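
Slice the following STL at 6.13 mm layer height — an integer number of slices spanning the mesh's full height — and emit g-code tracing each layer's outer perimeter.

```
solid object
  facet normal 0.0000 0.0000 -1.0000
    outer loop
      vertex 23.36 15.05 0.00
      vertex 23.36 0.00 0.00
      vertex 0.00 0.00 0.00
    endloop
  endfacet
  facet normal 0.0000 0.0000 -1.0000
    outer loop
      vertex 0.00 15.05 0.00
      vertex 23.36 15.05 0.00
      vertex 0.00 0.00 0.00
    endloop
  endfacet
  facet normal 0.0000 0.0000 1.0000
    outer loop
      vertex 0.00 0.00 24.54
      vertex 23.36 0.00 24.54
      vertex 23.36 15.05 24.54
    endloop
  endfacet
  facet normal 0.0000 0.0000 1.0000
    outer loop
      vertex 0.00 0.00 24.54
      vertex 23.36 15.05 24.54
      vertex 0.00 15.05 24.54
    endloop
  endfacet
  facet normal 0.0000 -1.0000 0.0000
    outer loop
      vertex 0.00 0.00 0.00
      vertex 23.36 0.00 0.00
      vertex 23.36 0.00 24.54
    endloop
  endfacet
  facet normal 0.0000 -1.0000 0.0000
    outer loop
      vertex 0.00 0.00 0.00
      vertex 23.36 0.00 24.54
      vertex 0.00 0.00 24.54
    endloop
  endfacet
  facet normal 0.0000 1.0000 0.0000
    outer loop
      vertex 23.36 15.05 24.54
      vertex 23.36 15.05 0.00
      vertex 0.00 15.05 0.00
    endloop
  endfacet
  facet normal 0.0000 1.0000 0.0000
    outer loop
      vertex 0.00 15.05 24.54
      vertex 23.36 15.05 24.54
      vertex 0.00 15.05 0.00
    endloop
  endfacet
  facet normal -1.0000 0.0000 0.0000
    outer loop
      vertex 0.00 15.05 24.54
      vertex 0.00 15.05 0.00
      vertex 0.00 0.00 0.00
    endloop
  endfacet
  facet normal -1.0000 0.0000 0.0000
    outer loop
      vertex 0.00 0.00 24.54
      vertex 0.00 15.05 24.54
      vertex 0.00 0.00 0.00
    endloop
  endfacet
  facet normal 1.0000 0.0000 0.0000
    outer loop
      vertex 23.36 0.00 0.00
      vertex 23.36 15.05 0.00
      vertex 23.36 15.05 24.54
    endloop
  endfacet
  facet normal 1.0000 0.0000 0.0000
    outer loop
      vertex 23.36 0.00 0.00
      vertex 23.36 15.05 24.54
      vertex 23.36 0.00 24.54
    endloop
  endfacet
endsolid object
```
; perimeter-only toolpath
G21 ; units = mm
G90 ; absolute positioning
G28 ; home
; layer 1
G0 Z6.13
G0 X0.00 Y0.00
G1 X23.36 Y0.00
G1 X23.36 Y15.05
G1 X0.00 Y15.05
G1 X0.00 Y0.00
; layer 2
G0 Z12.27
G0 X0.00 Y0.00
G1 X23.36 Y0.00
G1 X23.36 Y15.05
G1 X0.00 Y15.05
G1 X0.00 Y0.00
; layer 3
G0 Z18.41
G0 X0.00 Y0.00
G1 X23.36 Y0.00
G1 X23.36 Y15.05
G1 X0.00 Y15.05
G1 X0.00 Y0.00
; layer 4
G0 Z24.54
G0 X0.00 Y0.00
G1 X23.36 Y0.00
G1 X23.36 Y15.05
G1 X0.00 Y15.05
G1 X0.00 Y0.00
M2 ; end

The solid is a rectangular box, roughly 23.4 × 15.1 mm footprint and 24.5 mm tall. Slicing at Δz = 6.13 mm — 4 equal slices spanning the solid's height, so layer i sits at z = i·h/4 — gives 4 non-empty perimeters. Each is a 4-segment closed polygon; G0 lifts to the layer z and rapids to the start vertex, then G1 traces the edges.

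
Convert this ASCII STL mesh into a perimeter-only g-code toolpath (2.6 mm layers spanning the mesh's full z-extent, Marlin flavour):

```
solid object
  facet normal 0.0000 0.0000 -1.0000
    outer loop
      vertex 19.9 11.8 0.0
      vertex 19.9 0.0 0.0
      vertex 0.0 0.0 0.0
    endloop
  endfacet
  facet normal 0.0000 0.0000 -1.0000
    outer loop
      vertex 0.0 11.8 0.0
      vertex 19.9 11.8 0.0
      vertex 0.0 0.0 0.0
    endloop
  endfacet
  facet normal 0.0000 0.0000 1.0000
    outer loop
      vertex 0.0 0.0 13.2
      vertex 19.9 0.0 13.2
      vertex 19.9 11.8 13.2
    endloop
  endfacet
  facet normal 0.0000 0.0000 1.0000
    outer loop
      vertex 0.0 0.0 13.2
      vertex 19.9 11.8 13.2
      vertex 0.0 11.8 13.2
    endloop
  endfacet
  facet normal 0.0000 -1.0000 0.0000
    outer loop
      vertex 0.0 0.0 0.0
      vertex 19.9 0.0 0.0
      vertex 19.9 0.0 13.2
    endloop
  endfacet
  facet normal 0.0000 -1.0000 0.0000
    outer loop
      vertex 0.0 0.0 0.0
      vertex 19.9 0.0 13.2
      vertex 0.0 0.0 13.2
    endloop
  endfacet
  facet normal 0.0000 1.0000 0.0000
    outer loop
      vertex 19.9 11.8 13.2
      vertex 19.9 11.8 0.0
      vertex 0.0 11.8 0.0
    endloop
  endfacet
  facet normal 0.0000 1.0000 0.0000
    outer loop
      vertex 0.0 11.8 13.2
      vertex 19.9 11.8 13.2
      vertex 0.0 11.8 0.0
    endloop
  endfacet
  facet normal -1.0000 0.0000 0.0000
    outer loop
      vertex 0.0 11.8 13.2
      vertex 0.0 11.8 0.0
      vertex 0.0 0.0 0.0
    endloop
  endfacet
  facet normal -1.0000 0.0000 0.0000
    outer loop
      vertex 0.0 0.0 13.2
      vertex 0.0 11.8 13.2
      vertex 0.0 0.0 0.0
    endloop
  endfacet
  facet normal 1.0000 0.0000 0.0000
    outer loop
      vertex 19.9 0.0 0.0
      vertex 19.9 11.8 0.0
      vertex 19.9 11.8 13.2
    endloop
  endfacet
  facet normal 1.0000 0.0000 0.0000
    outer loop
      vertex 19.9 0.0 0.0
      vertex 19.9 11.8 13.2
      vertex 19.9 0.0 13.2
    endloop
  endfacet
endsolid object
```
; perimeter-only toolpath
G21 ; units = mm
G90 ; absolute positioning
G28 ; home
; layer 1
G0 Z2.6
G0 X0.0 Y0.0
G1 X19.9 Y0.0
G1 X19.9 Y11.8
G1 X0.0 Y11.8
G1 X0.0 Y0.0
; layer 2
G0 Z5.3
G0 X0.0 Y0.0
G1 X19.9 Y0.0
G1 X19.9 Y11.8
G1 X0.0 Y11.8
G1 X0.0 Y0.0
; layer 3
G0 Z7.9
G0 X0.0 Y0.0
G1 X19.9 Y0.0
G1 X19.9 Y11.8
G1 X0.0 Y11.8
G1 X0.0 Y0.0
; layer 4
G0 Z10.6
G0 X0.0 Y0.0
G1 X19.9 Y0.0
G1 X19.9 Y11.8
G1 X0.0 Y11.8
G1 X0.0 Y0.0
; layer 5
G0 Z13.2
G0 X0.0 Y0.0
G1 X19.9 Y0.0
G1 X19.9 Y11.8
G1 X0.0 Y11.8
G1 X0.0 Y0.0
M2 ; end

The solid is a rectangular box, roughly 19.9 × 11.8 mm footprint and 13.2 mm tall. Slicing at Δz = 2.6 mm — 5 equal slices spanning the solid's height, so layer i sits at z = i·h/5 — gives 5 non-empty perimeters. Each is a 4-segment closed polygon; G0 lifts to the layer z and rapids to the start vertex, then G1 traces the edges.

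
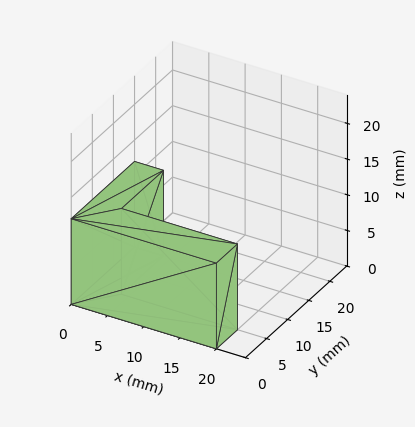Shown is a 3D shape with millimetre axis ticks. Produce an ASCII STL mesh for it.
Reading the render: the shape is an L-shaped prism: outer 20 × 15 mm, arm thicknesses ≈ 5 mm (horizontal) and 4 mm (vertical), extruded 12 mm in z (dimensions read to the nearest mm from the axis ticks). For the STL, each face is triangulated and given an outward normal.

solid part
  facet normal 0.0000 0.0000 -1.0000
    outer loop
      vertex 20.00 5.00 0.00
      vertex 20.00 0.00 0.00
      vertex 0.00 0.00 0.00
    endloop
  endfacet
  facet normal 0.0000 0.0000 -1.0000
    outer loop
      vertex 4.00 5.00 0.00
      vertex 20.00 5.00 0.00
      vertex 0.00 0.00 0.00
    endloop
  endfacet
  facet normal 0.0000 0.0000 -1.0000
    outer loop
      vertex 4.00 15.00 0.00
      vertex 4.00 5.00 0.00
      vertex 0.00 0.00 0.00
    endloop
  endfacet
  facet normal 0.0000 0.0000 -1.0000
    outer loop
      vertex 0.00 15.00 0.00
      vertex 4.00 15.00 0.00
      vertex 0.00 0.00 0.00
    endloop
  endfacet
  facet normal 0.0000 0.0000 1.0000
    outer loop
      vertex 0.00 0.00 12.00
      vertex 20.00 0.00 12.00
      vertex 20.00 5.00 12.00
    endloop
  endfacet
  facet normal 0.0000 0.0000 1.0000
    outer loop
      vertex 0.00 0.00 12.00
      vertex 20.00 5.00 12.00
      vertex 4.00 5.00 12.00
    endloop
  endfacet
  facet normal 0.0000 0.0000 1.0000
    outer loop
      vertex 0.00 0.00 12.00
      vertex 4.00 5.00 12.00
      vertex 4.00 15.00 12.00
    endloop
  endfacet
  facet normal 0.0000 0.0000 1.0000
    outer loop
      vertex 0.00 0.00 12.00
      vertex 4.00 15.00 12.00
      vertex 0.00 15.00 12.00
    endloop
  endfacet
  facet normal 0.0000 -1.0000 0.0000
    outer loop
      vertex 0.00 0.00 0.00
      vertex 20.00 0.00 0.00
      vertex 20.00 0.00 12.00
    endloop
  endfacet
  facet normal 0.0000 -1.0000 0.0000
    outer loop
      vertex 0.00 0.00 0.00
      vertex 20.00 0.00 12.00
      vertex 0.00 0.00 12.00
    endloop
  endfacet
  facet normal 1.0000 0.0000 0.0000
    outer loop
      vertex 20.00 0.00 0.00
      vertex 20.00 5.00 0.00
      vertex 20.00 5.00 12.00
    endloop
  endfacet
  facet normal 1.0000 0.0000 0.0000
    outer loop
      vertex 20.00 0.00 0.00
      vertex 20.00 5.00 12.00
      vertex 20.00 0.00 12.00
    endloop
  endfacet
  facet normal 0.0000 1.0000 0.0000
    outer loop
      vertex 20.00 5.00 0.00
      vertex 4.00 5.00 0.00
      vertex 4.00 5.00 12.00
    endloop
  endfacet
  facet normal 0.0000 1.0000 0.0000
    outer loop
      vertex 20.00 5.00 0.00
      vertex 4.00 5.00 12.00
      vertex 20.00 5.00 12.00
    endloop
  endfacet
  facet normal 1.0000 0.0000 0.0000
    outer loop
      vertex 4.00 5.00 0.00
      vertex 4.00 15.00 0.00
      vertex 4.00 15.00 12.00
    endloop
  endfacet
  facet normal 1.0000 0.0000 0.0000
    outer loop
      vertex 4.00 5.00 0.00
      vertex 4.00 15.00 12.00
      vertex 4.00 5.00 12.00
    endloop
  endfacet
  facet normal 0.0000 1.0000 0.0000
    outer loop
      vertex 4.00 15.00 0.00
      vertex 0.00 15.00 0.00
      vertex 0.00 15.00 12.00
    endloop
  endfacet
  facet normal 0.0000 1.0000 0.0000
    outer loop
      vertex 4.00 15.00 0.00
      vertex 0.00 15.00 12.00
      vertex 4.00 15.00 12.00
    endloop
  endfacet
  facet normal -1.0000 0.0000 0.0000
    outer loop
      vertex 0.00 15.00 0.00
      vertex 0.00 0.00 0.00
      vertex 0.00 0.00 12.00
    endloop
  endfacet
  facet normal -1.0000 0.0000 0.0000
    outer loop
      vertex 0.00 15.00 0.00
      vertex 0.00 0.00 12.00
      vertex 0.00 15.00 12.00
    endloop
  endfacet
endsolid part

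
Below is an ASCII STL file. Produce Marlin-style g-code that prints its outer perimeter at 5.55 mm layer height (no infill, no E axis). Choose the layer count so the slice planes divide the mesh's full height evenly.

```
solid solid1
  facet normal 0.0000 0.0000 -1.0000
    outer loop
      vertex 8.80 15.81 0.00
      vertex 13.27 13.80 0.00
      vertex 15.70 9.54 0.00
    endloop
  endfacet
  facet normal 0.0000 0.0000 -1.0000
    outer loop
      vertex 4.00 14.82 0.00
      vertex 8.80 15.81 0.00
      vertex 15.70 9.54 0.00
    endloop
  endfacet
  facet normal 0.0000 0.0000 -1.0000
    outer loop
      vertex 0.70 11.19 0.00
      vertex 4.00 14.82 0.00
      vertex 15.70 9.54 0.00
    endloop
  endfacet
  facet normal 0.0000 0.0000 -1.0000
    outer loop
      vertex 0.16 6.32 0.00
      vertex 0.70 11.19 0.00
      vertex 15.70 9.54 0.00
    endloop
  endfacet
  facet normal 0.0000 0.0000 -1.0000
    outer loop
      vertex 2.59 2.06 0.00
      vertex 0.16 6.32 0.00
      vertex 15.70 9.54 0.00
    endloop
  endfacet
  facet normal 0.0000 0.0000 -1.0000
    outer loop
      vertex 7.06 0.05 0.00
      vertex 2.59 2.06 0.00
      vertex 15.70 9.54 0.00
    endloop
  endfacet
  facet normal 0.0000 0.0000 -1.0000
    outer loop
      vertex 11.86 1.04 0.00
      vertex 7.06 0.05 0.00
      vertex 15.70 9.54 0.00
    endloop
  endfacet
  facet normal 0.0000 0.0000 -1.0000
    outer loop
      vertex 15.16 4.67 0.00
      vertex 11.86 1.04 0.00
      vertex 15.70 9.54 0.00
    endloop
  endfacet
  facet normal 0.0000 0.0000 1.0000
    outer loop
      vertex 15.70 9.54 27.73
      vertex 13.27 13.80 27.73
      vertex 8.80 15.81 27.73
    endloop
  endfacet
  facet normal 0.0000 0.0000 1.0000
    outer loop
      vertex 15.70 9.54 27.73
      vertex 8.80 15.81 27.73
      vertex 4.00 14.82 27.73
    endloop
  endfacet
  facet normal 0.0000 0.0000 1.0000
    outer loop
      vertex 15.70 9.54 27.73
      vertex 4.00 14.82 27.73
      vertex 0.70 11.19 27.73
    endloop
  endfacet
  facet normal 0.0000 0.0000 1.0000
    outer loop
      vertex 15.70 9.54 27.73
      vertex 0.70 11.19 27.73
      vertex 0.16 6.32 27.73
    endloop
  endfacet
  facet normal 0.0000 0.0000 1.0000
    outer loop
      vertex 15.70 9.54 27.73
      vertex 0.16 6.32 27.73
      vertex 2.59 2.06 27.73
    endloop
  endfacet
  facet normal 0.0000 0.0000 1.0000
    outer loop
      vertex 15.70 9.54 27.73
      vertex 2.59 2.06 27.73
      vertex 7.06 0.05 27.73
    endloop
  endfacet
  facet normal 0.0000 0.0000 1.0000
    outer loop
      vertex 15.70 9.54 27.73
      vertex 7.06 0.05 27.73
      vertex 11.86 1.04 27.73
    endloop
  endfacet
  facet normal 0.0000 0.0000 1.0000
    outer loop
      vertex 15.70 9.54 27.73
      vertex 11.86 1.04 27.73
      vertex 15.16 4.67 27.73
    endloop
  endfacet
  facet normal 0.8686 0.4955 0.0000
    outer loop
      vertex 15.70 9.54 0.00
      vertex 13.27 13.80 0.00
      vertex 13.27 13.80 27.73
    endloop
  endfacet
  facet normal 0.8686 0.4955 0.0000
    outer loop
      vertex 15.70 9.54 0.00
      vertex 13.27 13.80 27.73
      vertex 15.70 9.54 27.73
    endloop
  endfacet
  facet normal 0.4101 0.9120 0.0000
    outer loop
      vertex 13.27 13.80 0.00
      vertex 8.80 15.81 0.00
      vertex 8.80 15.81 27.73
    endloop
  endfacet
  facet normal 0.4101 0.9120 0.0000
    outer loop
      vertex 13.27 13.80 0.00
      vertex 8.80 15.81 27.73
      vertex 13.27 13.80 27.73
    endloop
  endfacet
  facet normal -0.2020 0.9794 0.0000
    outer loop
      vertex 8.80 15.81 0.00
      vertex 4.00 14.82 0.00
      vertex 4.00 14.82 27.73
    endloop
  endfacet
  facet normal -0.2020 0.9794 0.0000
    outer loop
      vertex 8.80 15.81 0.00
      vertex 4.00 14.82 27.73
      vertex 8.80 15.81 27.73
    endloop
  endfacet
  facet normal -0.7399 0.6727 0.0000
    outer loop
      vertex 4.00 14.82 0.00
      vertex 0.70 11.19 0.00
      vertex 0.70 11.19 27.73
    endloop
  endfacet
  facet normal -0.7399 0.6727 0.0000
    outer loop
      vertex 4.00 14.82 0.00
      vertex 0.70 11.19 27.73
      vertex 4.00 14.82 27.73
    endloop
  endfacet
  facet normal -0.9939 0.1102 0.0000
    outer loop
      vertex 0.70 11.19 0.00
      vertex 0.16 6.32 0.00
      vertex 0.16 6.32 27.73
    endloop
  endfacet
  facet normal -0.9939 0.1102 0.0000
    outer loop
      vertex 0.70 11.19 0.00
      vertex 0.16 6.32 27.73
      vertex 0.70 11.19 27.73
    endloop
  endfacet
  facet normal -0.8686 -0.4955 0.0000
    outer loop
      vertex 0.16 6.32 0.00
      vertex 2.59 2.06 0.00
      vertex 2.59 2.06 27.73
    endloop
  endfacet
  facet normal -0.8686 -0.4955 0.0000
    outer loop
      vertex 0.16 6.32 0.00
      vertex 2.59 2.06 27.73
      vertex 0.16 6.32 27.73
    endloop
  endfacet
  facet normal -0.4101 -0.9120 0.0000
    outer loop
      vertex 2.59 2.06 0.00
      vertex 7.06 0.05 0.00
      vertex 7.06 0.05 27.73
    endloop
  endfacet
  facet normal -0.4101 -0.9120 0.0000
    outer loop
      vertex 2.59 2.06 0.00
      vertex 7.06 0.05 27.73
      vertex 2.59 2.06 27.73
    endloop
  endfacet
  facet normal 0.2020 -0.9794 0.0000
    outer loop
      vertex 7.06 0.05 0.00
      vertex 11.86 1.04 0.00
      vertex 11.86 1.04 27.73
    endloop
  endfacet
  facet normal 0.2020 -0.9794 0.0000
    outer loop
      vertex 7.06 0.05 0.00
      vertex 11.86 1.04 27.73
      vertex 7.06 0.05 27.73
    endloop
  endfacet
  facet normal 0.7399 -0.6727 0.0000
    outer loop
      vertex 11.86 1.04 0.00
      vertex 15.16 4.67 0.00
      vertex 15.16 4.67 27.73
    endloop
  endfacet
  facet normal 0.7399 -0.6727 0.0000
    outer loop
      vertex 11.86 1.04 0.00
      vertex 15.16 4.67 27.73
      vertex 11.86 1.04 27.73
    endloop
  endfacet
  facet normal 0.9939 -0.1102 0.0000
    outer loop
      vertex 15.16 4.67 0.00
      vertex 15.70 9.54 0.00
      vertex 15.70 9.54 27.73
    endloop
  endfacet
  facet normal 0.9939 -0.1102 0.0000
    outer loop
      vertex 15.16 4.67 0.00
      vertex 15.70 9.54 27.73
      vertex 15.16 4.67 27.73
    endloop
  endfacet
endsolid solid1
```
; perimeter-only toolpath
G21 ; units = mm
G90 ; absolute positioning
G28 ; home
; layer 1
G0 Z5.55
G0 X15.70 Y9.54
G1 X13.27 Y13.80
G1 X8.80 Y15.81
G1 X4.00 Y14.82
G1 X0.70 Y11.19
G1 X0.16 Y6.32
G1 X2.59 Y2.06
G1 X7.06 Y0.05
G1 X11.86 Y1.04
G1 X15.16 Y4.67
G1 X15.70 Y9.54
; layer 2
G0 Z11.09
G0 X15.70 Y9.54
G1 X13.27 Y13.80
G1 X8.80 Y15.81
G1 X4.00 Y14.82
G1 X0.70 Y11.19
G1 X0.16 Y6.32
G1 X2.59 Y2.06
G1 X7.06 Y0.05
G1 X11.86 Y1.04
G1 X15.16 Y4.67
G1 X15.70 Y9.54
; layer 3
G0 Z16.64
G0 X15.70 Y9.54
G1 X13.27 Y13.80
G1 X8.80 Y15.81
G1 X4.00 Y14.82
G1 X0.70 Y11.19
G1 X0.16 Y6.32
G1 X2.59 Y2.06
G1 X7.06 Y0.05
G1 X11.86 Y1.04
G1 X15.16 Y4.67
G1 X15.70 Y9.54
; layer 4
G0 Z22.18
G0 X15.70 Y9.54
G1 X13.27 Y13.80
G1 X8.80 Y15.81
G1 X4.00 Y14.82
G1 X0.70 Y11.19
G1 X0.16 Y6.32
G1 X2.59 Y2.06
G1 X7.06 Y0.05
G1 X11.86 Y1.04
G1 X15.16 Y4.67
G1 X15.70 Y9.54
; layer 5
G0 Z27.73
G0 X15.70 Y9.54
G1 X13.27 Y13.80
G1 X8.80 Y15.81
G1 X4.00 Y14.82
G1 X0.70 Y11.19
G1 X0.16 Y6.32
G1 X2.59 Y2.06
G1 X7.06 Y0.05
G1 X11.86 Y1.04
G1 X15.16 Y4.67
G1 X15.70 Y9.54
M2 ; end

The solid is a regular 10-sided prism (a cylinder approximated with 10 flat sides), circumscribed radius ≈ 7.93 mm, height ≈ 27.7 mm. Slicing at Δz = 5.55 mm — 5 equal slices spanning the solid's height, so layer i sits at z = i·h/5 — gives 5 non-empty perimeters. Each is a 10-segment closed polygon; G0 lifts to the layer z and rapids to the start vertex, then G1 traces the edges.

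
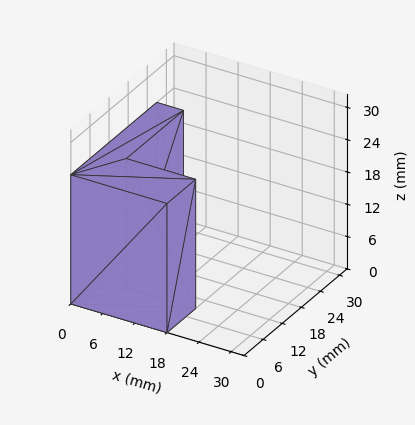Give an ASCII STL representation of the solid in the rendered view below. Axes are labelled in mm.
Reading the render: the shape is an L-shaped prism: outer 18 × 27 mm, arm thicknesses ≈ 9 mm (horizontal) and 5 mm (vertical), extruded 24 mm in z (dimensions read to the nearest mm from the axis ticks). For the STL, each face is triangulated and given an outward normal.

solid part
  facet normal 0.0000 0.0000 -1.0000
    outer loop
      vertex 18.00 9.00 0.00
      vertex 18.00 0.00 0.00
      vertex 0.00 0.00 0.00
    endloop
  endfacet
  facet normal 0.0000 0.0000 -1.0000
    outer loop
      vertex 5.00 9.00 0.00
      vertex 18.00 9.00 0.00
      vertex 0.00 0.00 0.00
    endloop
  endfacet
  facet normal 0.0000 0.0000 -1.0000
    outer loop
      vertex 5.00 27.00 0.00
      vertex 5.00 9.00 0.00
      vertex 0.00 0.00 0.00
    endloop
  endfacet
  facet normal 0.0000 0.0000 -1.0000
    outer loop
      vertex 0.00 27.00 0.00
      vertex 5.00 27.00 0.00
      vertex 0.00 0.00 0.00
    endloop
  endfacet
  facet normal 0.0000 0.0000 1.0000
    outer loop
      vertex 0.00 0.00 24.00
      vertex 18.00 0.00 24.00
      vertex 18.00 9.00 24.00
    endloop
  endfacet
  facet normal 0.0000 0.0000 1.0000
    outer loop
      vertex 0.00 0.00 24.00
      vertex 18.00 9.00 24.00
      vertex 5.00 9.00 24.00
    endloop
  endfacet
  facet normal 0.0000 0.0000 1.0000
    outer loop
      vertex 0.00 0.00 24.00
      vertex 5.00 9.00 24.00
      vertex 5.00 27.00 24.00
    endloop
  endfacet
  facet normal 0.0000 0.0000 1.0000
    outer loop
      vertex 0.00 0.00 24.00
      vertex 5.00 27.00 24.00
      vertex 0.00 27.00 24.00
    endloop
  endfacet
  facet normal 0.0000 -1.0000 0.0000
    outer loop
      vertex 0.00 0.00 0.00
      vertex 18.00 0.00 0.00
      vertex 18.00 0.00 24.00
    endloop
  endfacet
  facet normal 0.0000 -1.0000 0.0000
    outer loop
      vertex 0.00 0.00 0.00
      vertex 18.00 0.00 24.00
      vertex 0.00 0.00 24.00
    endloop
  endfacet
  facet normal 1.0000 0.0000 0.0000
    outer loop
      vertex 18.00 0.00 0.00
      vertex 18.00 9.00 0.00
      vertex 18.00 9.00 24.00
    endloop
  endfacet
  facet normal 1.0000 0.0000 0.0000
    outer loop
      vertex 18.00 0.00 0.00
      vertex 18.00 9.00 24.00
      vertex 18.00 0.00 24.00
    endloop
  endfacet
  facet normal 0.0000 1.0000 0.0000
    outer loop
      vertex 18.00 9.00 0.00
      vertex 5.00 9.00 0.00
      vertex 5.00 9.00 24.00
    endloop
  endfacet
  facet normal 0.0000 1.0000 0.0000
    outer loop
      vertex 18.00 9.00 0.00
      vertex 5.00 9.00 24.00
      vertex 18.00 9.00 24.00
    endloop
  endfacet
  facet normal 1.0000 0.0000 0.0000
    outer loop
      vertex 5.00 9.00 0.00
      vertex 5.00 27.00 0.00
      vertex 5.00 27.00 24.00
    endloop
  endfacet
  facet normal 1.0000 0.0000 0.0000
    outer loop
      vertex 5.00 9.00 0.00
      vertex 5.00 27.00 24.00
      vertex 5.00 9.00 24.00
    endloop
  endfacet
  facet normal 0.0000 1.0000 0.0000
    outer loop
      vertex 5.00 27.00 0.00
      vertex 0.00 27.00 0.00
      vertex 0.00 27.00 24.00
    endloop
  endfacet
  facet normal 0.0000 1.0000 0.0000
    outer loop
      vertex 5.00 27.00 0.00
      vertex 0.00 27.00 24.00
      vertex 5.00 27.00 24.00
    endloop
  endfacet
  facet normal -1.0000 0.0000 0.0000
    outer loop
      vertex 0.00 27.00 0.00
      vertex 0.00 0.00 0.00
      vertex 0.00 0.00 24.00
    endloop
  endfacet
  facet normal -1.0000 0.0000 0.0000
    outer loop
      vertex 0.00 27.00 0.00
      vertex 0.00 0.00 24.00
      vertex 0.00 27.00 24.00
    endloop
  endfacet
endsolid part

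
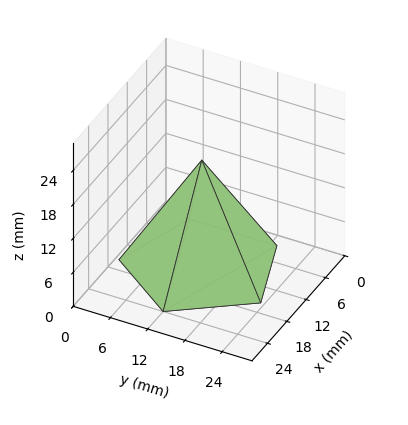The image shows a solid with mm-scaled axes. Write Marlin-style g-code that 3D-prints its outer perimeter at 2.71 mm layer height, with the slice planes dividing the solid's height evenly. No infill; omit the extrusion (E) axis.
Reading the render: the shape is a regular 5-sided pyramid, base circumscribed radius ≈ 12 mm, apex at z ≈ 19 mm (dimensions read to the nearest mm from the axis ticks). For the g-code, the solid's height is divided into equal slices at the stated Δz and each level perimeter traced with G1 moves after a G0 lift.

; perimeter-only toolpath
G21 ; units = mm
G90 ; absolute positioning
G28 ; home
; layer 1
G0 Z2.71
G0 X22.29 Y12.00
G1 X15.18 Y21.78
G1 X3.68 Y18.04
G1 X3.68 Y5.96
G1 X15.18 Y2.22
G1 X22.29 Y12.00
; layer 2
G0 Z5.43
G0 X20.57 Y12.00
G1 X14.65 Y20.15
G1 X5.06 Y17.04
G1 X5.06 Y6.96
G1 X14.65 Y3.85
G1 X20.57 Y12.00
; layer 3
G0 Z8.14
G0 X18.86 Y12.00
G1 X14.12 Y18.52
G1 X6.45 Y16.03
G1 X6.45 Y7.97
G1 X14.12 Y5.48
G1 X18.86 Y12.00
; layer 4
G0 Z10.86
G0 X17.14 Y12.00
G1 X13.59 Y16.89
G1 X7.84 Y15.02
G1 X7.84 Y8.98
G1 X13.59 Y7.11
G1 X17.14 Y12.00
; layer 5
G0 Z13.57
G0 X15.43 Y12.00
G1 X13.06 Y15.26
G1 X9.23 Y14.01
G1 X9.23 Y9.99
G1 X13.06 Y8.74
G1 X15.43 Y12.00
; layer 6
G0 Z16.29
G0 X13.71 Y12.00
G1 X12.53 Y13.63
G1 X10.61 Y13.01
G1 X10.61 Y10.99
G1 X12.53 Y10.37
G1 X13.71 Y12.00
M2 ; end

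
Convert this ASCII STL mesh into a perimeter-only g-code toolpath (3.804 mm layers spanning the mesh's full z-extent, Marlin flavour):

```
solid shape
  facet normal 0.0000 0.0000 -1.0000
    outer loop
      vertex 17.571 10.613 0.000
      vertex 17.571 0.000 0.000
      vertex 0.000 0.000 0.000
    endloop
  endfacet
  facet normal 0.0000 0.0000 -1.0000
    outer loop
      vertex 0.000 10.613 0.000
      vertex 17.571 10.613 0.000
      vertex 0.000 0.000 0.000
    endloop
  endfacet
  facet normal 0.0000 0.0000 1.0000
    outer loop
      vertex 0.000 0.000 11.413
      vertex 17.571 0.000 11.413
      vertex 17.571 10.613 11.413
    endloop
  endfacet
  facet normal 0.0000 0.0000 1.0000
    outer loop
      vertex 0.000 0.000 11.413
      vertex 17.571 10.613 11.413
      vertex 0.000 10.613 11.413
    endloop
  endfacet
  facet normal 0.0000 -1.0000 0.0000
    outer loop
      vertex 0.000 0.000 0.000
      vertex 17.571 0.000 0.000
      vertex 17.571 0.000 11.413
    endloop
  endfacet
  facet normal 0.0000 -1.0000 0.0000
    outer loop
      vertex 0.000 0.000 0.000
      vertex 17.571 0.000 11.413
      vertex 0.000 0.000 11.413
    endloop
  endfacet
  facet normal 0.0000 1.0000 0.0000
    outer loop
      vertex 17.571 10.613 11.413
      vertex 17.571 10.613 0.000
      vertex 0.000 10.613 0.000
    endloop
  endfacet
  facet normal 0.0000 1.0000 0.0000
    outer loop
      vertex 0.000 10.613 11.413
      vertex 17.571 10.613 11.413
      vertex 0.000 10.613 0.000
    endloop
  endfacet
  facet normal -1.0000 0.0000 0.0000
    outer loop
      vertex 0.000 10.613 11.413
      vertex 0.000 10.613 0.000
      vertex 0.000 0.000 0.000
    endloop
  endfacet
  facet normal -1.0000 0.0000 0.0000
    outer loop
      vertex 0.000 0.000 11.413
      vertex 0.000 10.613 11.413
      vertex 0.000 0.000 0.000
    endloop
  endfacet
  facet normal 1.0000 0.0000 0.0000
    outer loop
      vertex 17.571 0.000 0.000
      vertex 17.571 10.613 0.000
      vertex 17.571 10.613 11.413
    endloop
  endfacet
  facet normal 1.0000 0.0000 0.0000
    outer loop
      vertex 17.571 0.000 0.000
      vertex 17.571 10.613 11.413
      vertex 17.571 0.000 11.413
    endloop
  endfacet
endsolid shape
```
; perimeter-only toolpath
G21 ; units = mm
G90 ; absolute positioning
G28 ; home
; layer 1
G0 Z3.804
G0 X0.000 Y0.000
G1 X17.571 Y0.000
G1 X17.571 Y10.613
G1 X0.000 Y10.613
G1 X0.000 Y0.000
; layer 2
G0 Z7.609
G0 X0.000 Y0.000
G1 X17.571 Y0.000
G1 X17.571 Y10.613
G1 X0.000 Y10.613
G1 X0.000 Y0.000
; layer 3
G0 Z11.413
G0 X0.000 Y0.000
G1 X17.571 Y0.000
G1 X17.571 Y10.613
G1 X0.000 Y10.613
G1 X0.000 Y0.000
M2 ; end

The solid is a rectangular box, roughly 17.6 × 10.6 mm footprint and 11.4 mm tall. Slicing at Δz = 3.804 mm — 3 equal slices spanning the solid's height, so layer i sits at z = i·h/3 — gives 3 non-empty perimeters. Each is a 4-segment closed polygon; G0 lifts to the layer z and rapids to the start vertex, then G1 traces the edges.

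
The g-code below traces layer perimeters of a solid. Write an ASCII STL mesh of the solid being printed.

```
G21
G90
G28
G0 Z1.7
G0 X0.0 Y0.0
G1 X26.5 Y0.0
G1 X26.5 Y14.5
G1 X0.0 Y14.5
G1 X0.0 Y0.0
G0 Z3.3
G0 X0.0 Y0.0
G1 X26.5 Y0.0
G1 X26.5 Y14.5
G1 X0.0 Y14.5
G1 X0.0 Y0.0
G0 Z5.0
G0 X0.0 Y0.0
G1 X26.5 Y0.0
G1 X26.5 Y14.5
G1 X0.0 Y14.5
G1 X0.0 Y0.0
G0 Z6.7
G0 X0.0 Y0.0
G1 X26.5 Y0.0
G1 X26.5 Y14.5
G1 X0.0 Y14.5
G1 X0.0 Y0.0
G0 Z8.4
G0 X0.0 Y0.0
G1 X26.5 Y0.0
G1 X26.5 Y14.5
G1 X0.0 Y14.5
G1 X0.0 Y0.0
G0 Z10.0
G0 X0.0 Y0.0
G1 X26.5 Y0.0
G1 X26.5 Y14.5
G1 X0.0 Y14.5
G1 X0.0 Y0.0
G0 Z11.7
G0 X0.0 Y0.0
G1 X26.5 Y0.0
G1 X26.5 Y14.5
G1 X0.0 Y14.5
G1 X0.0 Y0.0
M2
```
solid part
  facet normal 0.0000 0.0000 -1.0000
    outer loop
      vertex 26.5 14.5 0.0
      vertex 26.5 0.0 0.0
      vertex 0.0 0.0 0.0
    endloop
  endfacet
  facet normal 0.0000 0.0000 -1.0000
    outer loop
      vertex 0.0 14.5 0.0
      vertex 26.5 14.5 0.0
      vertex 0.0 0.0 0.0
    endloop
  endfacet
  facet normal 0.0000 0.0000 1.0000
    outer loop
      vertex 0.0 0.0 11.7
      vertex 26.5 0.0 11.7
      vertex 26.5 14.5 11.7
    endloop
  endfacet
  facet normal 0.0000 0.0000 1.0000
    outer loop
      vertex 0.0 0.0 11.7
      vertex 26.5 14.5 11.7
      vertex 0.0 14.5 11.7
    endloop
  endfacet
  facet normal 0.0000 -1.0000 0.0000
    outer loop
      vertex 0.0 0.0 0.0
      vertex 26.5 0.0 0.0
      vertex 26.5 0.0 11.7
    endloop
  endfacet
  facet normal 0.0000 -1.0000 0.0000
    outer loop
      vertex 0.0 0.0 0.0
      vertex 26.5 0.0 11.7
      vertex 0.0 0.0 11.7
    endloop
  endfacet
  facet normal 0.0000 1.0000 0.0000
    outer loop
      vertex 26.5 14.5 11.7
      vertex 26.5 14.5 0.0
      vertex 0.0 14.5 0.0
    endloop
  endfacet
  facet normal 0.0000 1.0000 0.0000
    outer loop
      vertex 0.0 14.5 11.7
      vertex 26.5 14.5 11.7
      vertex 0.0 14.5 0.0
    endloop
  endfacet
  facet normal -1.0000 0.0000 0.0000
    outer loop
      vertex 0.0 14.5 11.7
      vertex 0.0 14.5 0.0
      vertex 0.0 0.0 0.0
    endloop
  endfacet
  facet normal -1.0000 0.0000 0.0000
    outer loop
      vertex 0.0 0.0 11.7
      vertex 0.0 14.5 11.7
      vertex 0.0 0.0 0.0
    endloop
  endfacet
  facet normal 1.0000 0.0000 0.0000
    outer loop
      vertex 26.5 0.0 0.0
      vertex 26.5 14.5 0.0
      vertex 26.5 14.5 11.7
    endloop
  endfacet
  facet normal 1.0000 0.0000 0.0000
    outer loop
      vertex 26.5 0.0 0.0
      vertex 26.5 14.5 11.7
      vertex 26.5 0.0 11.7
    endloop
  endfacet
endsolid part

The G0 Z moves step by Δz≈1.7 mm. Every layer's G1 loop is the same polygon, so the solid is a straight extrusion of it from z=0 to z≈11.7. Closing with flat bottom and top caps and triangulating gives 12 facets — a rectangular box, roughly 26.5 × 14.5 mm footprint and 11.7 mm tall.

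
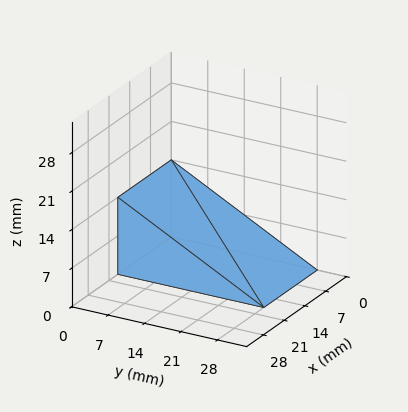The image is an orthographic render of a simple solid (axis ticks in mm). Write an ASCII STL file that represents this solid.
Reading the render: the shape is a wedge (ramp): 18 × 28 mm base, rising to 14 mm along the y=0 edge and sloping linearly to z=0 at y=28 (dimensions read to the nearest mm from the axis ticks). For the STL, each face is triangulated and given an outward normal.

solid part
  facet normal 0.0000 0.0000 -1.0000
    outer loop
      vertex 18.00 28.00 0.00
      vertex 18.00 0.00 0.00
      vertex 0.00 0.00 0.00
    endloop
  endfacet
  facet normal 0.0000 0.0000 -1.0000
    outer loop
      vertex 0.00 28.00 0.00
      vertex 18.00 28.00 0.00
      vertex 0.00 0.00 0.00
    endloop
  endfacet
  facet normal 0.0000 -1.0000 0.0000
    outer loop
      vertex 0.00 0.00 0.00
      vertex 18.00 0.00 0.00
      vertex 18.00 0.00 14.00
    endloop
  endfacet
  facet normal 0.0000 -1.0000 0.0000
    outer loop
      vertex 0.00 0.00 0.00
      vertex 18.00 0.00 14.00
      vertex 0.00 0.00 14.00
    endloop
  endfacet
  facet normal 0.0000 0.4472 0.8944
    outer loop
      vertex 0.00 0.00 14.00
      vertex 18.00 0.00 14.00
      vertex 18.00 28.00 0.00
    endloop
  endfacet
  facet normal 0.0000 0.4472 0.8944
    outer loop
      vertex 0.00 0.00 14.00
      vertex 18.00 28.00 0.00
      vertex 0.00 28.00 0.00
    endloop
  endfacet
  facet normal -1.0000 0.0000 0.0000
    outer loop
      vertex 0.00 0.00 14.00
      vertex 0.00 28.00 0.00
      vertex 0.00 0.00 0.00
    endloop
  endfacet
  facet normal 1.0000 0.0000 0.0000
    outer loop
      vertex 18.00 0.00 0.00
      vertex 18.00 28.00 0.00
      vertex 18.00 0.00 14.00
    endloop
  endfacet
endsolid part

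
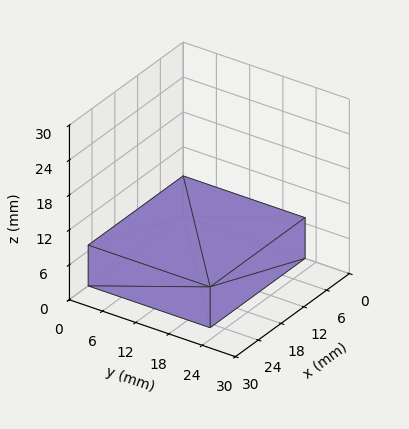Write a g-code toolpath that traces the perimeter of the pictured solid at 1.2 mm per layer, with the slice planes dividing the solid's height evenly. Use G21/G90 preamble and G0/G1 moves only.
Reading the render: the shape is a rectangular box, roughly 25 × 22 mm footprint and 7 mm tall (dimensions read to the nearest mm from the axis ticks). For the g-code, the solid's height is divided into equal slices at the stated Δz and each level perimeter traced with G1 moves after a G0 lift.

; perimeter-only toolpath
G21 ; units = mm
G90 ; absolute positioning
G28 ; home
; layer 1
G0 Z1.2
G0 X0.0 Y0.0
G1 X25.0 Y0.0
G1 X25.0 Y22.0
G1 X0.0 Y22.0
G1 X0.0 Y0.0
; layer 2
G0 Z2.3
G0 X0.0 Y0.0
G1 X25.0 Y0.0
G1 X25.0 Y22.0
G1 X0.0 Y22.0
G1 X0.0 Y0.0
; layer 3
G0 Z3.5
G0 X0.0 Y0.0
G1 X25.0 Y0.0
G1 X25.0 Y22.0
G1 X0.0 Y22.0
G1 X0.0 Y0.0
; layer 4
G0 Z4.7
G0 X0.0 Y0.0
G1 X25.0 Y0.0
G1 X25.0 Y22.0
G1 X0.0 Y22.0
G1 X0.0 Y0.0
; layer 5
G0 Z5.8
G0 X0.0 Y0.0
G1 X25.0 Y0.0
G1 X25.0 Y22.0
G1 X0.0 Y22.0
G1 X0.0 Y0.0
; layer 6
G0 Z7.0
G0 X0.0 Y0.0
G1 X25.0 Y0.0
G1 X25.0 Y22.0
G1 X0.0 Y22.0
G1 X0.0 Y0.0
M2 ; end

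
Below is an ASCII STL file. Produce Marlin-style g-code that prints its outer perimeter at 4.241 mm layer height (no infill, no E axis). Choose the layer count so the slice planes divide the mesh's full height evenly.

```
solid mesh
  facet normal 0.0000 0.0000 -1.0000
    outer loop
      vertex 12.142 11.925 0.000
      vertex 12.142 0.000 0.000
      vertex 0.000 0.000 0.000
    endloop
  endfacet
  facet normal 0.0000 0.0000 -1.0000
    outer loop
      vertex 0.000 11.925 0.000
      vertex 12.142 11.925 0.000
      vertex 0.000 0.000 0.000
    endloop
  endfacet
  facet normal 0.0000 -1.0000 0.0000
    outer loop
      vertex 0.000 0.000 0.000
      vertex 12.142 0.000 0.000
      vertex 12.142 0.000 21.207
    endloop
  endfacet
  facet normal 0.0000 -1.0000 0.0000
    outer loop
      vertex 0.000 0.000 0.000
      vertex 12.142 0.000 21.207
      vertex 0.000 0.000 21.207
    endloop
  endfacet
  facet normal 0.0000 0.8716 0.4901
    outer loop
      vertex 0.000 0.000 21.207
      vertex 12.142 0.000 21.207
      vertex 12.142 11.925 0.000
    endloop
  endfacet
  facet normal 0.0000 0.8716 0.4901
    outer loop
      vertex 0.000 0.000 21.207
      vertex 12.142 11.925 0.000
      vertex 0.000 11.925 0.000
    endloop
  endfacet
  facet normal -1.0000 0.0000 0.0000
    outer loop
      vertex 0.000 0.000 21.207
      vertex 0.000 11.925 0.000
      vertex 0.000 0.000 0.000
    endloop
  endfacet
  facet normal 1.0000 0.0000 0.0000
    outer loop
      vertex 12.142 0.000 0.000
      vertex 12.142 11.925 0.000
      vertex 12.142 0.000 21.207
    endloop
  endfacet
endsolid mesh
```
; perimeter-only toolpath
G21 ; units = mm
G90 ; absolute positioning
G28 ; home
; layer 1
G0 Z4.241
G0 X0.000 Y0.000
G1 X12.142 Y0.000
G1 X12.142 Y9.540
G1 X0.000 Y9.540
G1 X0.000 Y0.000
; layer 2
G0 Z8.483
G0 X0.000 Y0.000
G1 X12.142 Y0.000
G1 X12.142 Y7.155
G1 X0.000 Y7.155
G1 X0.000 Y0.000
; layer 3
G0 Z12.724
G0 X0.000 Y0.000
G1 X12.142 Y0.000
G1 X12.142 Y4.770
G1 X0.000 Y4.770
G1 X0.000 Y0.000
; layer 4
G0 Z16.966
G0 X0.000 Y0.000
G1 X12.142 Y0.000
G1 X12.142 Y2.385
G1 X0.000 Y2.385
G1 X0.000 Y0.000
M2 ; end

The solid is a wedge (ramp): 12.1 × 11.9 mm base, rising to 21.2 mm along the y=0 edge and sloping linearly to z=0 at y=11.9. Slicing at Δz = 4.241 mm — 5 equal slices spanning the solid's height, so layer i sits at z = i·h/5 — gives 4 non-empty perimeters. Each is a 4-segment closed polygon; G0 lifts to the layer z and rapids to the start vertex, then G1 traces the edges. The cross-section shrinks linearly with z (the slice at the apex is degenerate and omitted).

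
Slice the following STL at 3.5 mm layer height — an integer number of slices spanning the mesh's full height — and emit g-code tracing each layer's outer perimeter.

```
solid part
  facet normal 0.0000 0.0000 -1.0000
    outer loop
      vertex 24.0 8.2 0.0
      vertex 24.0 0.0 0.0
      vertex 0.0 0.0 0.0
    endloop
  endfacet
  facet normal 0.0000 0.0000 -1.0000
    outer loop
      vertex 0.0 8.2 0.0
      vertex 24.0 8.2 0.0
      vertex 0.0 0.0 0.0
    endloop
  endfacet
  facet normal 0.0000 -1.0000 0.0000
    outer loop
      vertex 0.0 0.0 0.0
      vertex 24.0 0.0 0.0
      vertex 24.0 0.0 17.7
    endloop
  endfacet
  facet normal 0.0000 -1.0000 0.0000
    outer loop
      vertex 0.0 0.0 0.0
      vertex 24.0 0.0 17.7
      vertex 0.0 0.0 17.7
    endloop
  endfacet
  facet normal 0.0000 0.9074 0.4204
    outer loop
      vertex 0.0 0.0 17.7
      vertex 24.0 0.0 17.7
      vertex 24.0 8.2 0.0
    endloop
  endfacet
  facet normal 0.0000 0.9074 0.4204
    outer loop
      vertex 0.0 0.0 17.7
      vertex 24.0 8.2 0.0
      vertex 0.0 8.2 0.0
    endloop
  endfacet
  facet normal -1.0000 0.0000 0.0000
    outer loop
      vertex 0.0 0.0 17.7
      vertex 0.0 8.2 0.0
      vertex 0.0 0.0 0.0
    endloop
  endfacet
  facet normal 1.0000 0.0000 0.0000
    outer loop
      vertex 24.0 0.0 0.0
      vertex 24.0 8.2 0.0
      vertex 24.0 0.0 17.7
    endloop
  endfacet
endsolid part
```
; perimeter-only toolpath
G21 ; units = mm
G90 ; absolute positioning
G28 ; home
; layer 1
G0 Z3.5
G0 X0.0 Y0.0
G1 X24.0 Y0.0
G1 X24.0 Y6.6
G1 X0.0 Y6.6
G1 X0.0 Y0.0
; layer 2
G0 Z7.1
G0 X0.0 Y0.0
G1 X24.0 Y0.0
G1 X24.0 Y4.9
G1 X0.0 Y4.9
G1 X0.0 Y0.0
; layer 3
G0 Z10.6
G0 X0.0 Y0.0
G1 X24.0 Y0.0
G1 X24.0 Y3.3
G1 X0.0 Y3.3
G1 X0.0 Y0.0
; layer 4
G0 Z14.2
G0 X0.0 Y0.0
G1 X24.0 Y0.0
G1 X24.0 Y1.6
G1 X0.0 Y1.6
G1 X0.0 Y0.0
M2 ; end

The solid is a wedge (ramp): 24 × 8.2 mm base, rising to 17.7 mm along the y=0 edge and sloping linearly to z=0 at y=8.2. Slicing at Δz = 3.5 mm — 5 equal slices spanning the solid's height, so layer i sits at z = i·h/5 — gives 4 non-empty perimeters. Each is a 4-segment closed polygon; G0 lifts to the layer z and rapids to the start vertex, then G1 traces the edges. The cross-section shrinks linearly with z (the slice at the apex is degenerate and omitted).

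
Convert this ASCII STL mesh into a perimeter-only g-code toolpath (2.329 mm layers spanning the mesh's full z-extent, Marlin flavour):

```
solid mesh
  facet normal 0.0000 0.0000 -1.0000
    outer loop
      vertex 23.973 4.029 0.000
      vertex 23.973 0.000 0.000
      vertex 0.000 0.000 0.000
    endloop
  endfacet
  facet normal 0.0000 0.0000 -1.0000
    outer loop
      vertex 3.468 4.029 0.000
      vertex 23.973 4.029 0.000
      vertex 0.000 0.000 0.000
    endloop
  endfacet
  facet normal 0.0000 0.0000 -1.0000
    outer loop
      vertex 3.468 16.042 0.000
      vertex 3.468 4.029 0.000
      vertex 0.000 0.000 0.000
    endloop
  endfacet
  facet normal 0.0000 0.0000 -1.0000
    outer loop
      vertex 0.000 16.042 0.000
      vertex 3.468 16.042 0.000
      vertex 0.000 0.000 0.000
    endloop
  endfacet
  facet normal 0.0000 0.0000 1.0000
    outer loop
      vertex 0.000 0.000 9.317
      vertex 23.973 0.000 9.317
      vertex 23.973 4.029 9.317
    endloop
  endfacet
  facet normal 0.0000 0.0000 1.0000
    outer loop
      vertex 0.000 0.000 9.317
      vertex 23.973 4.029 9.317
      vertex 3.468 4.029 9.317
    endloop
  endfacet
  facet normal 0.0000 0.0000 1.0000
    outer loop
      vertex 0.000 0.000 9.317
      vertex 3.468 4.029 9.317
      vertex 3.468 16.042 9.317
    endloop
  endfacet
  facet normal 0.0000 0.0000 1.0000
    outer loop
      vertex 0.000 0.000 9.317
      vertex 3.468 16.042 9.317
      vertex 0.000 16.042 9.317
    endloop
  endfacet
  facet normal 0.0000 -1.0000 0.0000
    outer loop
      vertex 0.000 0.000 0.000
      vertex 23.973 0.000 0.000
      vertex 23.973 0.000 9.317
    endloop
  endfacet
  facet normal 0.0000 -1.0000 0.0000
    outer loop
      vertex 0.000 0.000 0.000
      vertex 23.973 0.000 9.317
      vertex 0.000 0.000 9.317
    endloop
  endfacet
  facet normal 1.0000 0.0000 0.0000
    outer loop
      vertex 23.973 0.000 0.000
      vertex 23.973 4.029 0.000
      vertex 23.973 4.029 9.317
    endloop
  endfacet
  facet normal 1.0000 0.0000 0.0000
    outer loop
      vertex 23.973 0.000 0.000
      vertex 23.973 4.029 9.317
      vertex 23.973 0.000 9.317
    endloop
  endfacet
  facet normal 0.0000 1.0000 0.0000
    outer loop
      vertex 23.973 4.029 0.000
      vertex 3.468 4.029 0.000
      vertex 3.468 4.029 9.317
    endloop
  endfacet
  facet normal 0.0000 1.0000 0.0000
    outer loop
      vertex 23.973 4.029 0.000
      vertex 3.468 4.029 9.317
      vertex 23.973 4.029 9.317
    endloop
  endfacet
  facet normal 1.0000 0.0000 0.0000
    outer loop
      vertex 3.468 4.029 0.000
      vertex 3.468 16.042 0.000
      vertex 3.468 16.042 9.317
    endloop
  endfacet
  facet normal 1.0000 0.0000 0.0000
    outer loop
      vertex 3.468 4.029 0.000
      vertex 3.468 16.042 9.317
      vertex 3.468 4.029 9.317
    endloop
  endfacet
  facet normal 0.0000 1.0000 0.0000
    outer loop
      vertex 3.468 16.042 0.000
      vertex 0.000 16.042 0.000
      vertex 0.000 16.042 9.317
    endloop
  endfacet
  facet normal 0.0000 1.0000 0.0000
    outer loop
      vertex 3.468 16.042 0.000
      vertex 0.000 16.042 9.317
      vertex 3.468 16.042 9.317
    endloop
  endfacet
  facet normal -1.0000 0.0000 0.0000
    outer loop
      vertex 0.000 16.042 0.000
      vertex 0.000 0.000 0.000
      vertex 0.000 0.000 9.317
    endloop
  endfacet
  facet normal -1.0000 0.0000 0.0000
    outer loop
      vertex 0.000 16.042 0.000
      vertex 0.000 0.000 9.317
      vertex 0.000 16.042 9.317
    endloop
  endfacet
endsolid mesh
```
; perimeter-only toolpath
G21 ; units = mm
G90 ; absolute positioning
G28 ; home
; layer 1
G0 Z2.329
G0 X0.000 Y0.000
G1 X23.973 Y0.000
G1 X23.973 Y4.029
G1 X3.468 Y4.029
G1 X3.468 Y16.042
G1 X0.000 Y16.042
G1 X0.000 Y0.000
; layer 2
G0 Z4.659
G0 X0.000 Y0.000
G1 X23.973 Y0.000
G1 X23.973 Y4.029
G1 X3.468 Y4.029
G1 X3.468 Y16.042
G1 X0.000 Y16.042
G1 X0.000 Y0.000
; layer 3
G0 Z6.988
G0 X0.000 Y0.000
G1 X23.973 Y0.000
G1 X23.973 Y4.029
G1 X3.468 Y4.029
G1 X3.468 Y16.042
G1 X0.000 Y16.042
G1 X0.000 Y0.000
; layer 4
G0 Z9.317
G0 X0.000 Y0.000
G1 X23.973 Y0.000
G1 X23.973 Y4.029
G1 X3.468 Y4.029
G1 X3.468 Y16.042
G1 X0.000 Y16.042
G1 X0.000 Y0.000
M2 ; end

The solid is an L-shaped prism: outer 24 × 16 mm, arm thicknesses ≈ 4.03 mm (horizontal) and 3.47 mm (vertical), extruded 9.32 mm in z. Slicing at Δz = 2.329 mm — 4 equal slices spanning the solid's height, so layer i sits at z = i·h/4 — gives 4 non-empty perimeters. Each is a 6-segment closed polygon; G0 lifts to the layer z and rapids to the start vertex, then G1 traces the edges.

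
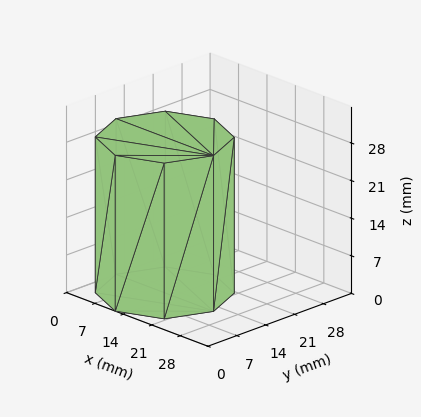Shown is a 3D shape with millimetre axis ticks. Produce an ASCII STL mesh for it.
Reading the render: the shape is a regular 8-sided prism (a cylinder approximated with 8 flat sides), circumscribed radius ≈ 12 mm, height ≈ 29 mm (dimensions read to the nearest mm from the axis ticks). For the STL, each face is triangulated and given an outward normal.

solid part
  facet normal 0.0000 0.0000 -1.0000
    outer loop
      vertex 12.000 24.000 0.000
      vertex 20.485 20.485 0.000
      vertex 24.000 12.000 0.000
    endloop
  endfacet
  facet normal 0.0000 0.0000 -1.0000
    outer loop
      vertex 3.515 20.485 0.000
      vertex 12.000 24.000 0.000
      vertex 24.000 12.000 0.000
    endloop
  endfacet
  facet normal 0.0000 0.0000 -1.0000
    outer loop
      vertex 0.000 12.000 0.000
      vertex 3.515 20.485 0.000
      vertex 24.000 12.000 0.000
    endloop
  endfacet
  facet normal 0.0000 0.0000 -1.0000
    outer loop
      vertex 3.515 3.515 0.000
      vertex 0.000 12.000 0.000
      vertex 24.000 12.000 0.000
    endloop
  endfacet
  facet normal 0.0000 0.0000 -1.0000
    outer loop
      vertex 12.000 0.000 0.000
      vertex 3.515 3.515 0.000
      vertex 24.000 12.000 0.000
    endloop
  endfacet
  facet normal 0.0000 0.0000 -1.0000
    outer loop
      vertex 20.485 3.515 0.000
      vertex 12.000 0.000 0.000
      vertex 24.000 12.000 0.000
    endloop
  endfacet
  facet normal 0.0000 0.0000 1.0000
    outer loop
      vertex 24.000 12.000 29.000
      vertex 20.485 20.485 29.000
      vertex 12.000 24.000 29.000
    endloop
  endfacet
  facet normal 0.0000 0.0000 1.0000
    outer loop
      vertex 24.000 12.000 29.000
      vertex 12.000 24.000 29.000
      vertex 3.515 20.485 29.000
    endloop
  endfacet
  facet normal 0.0000 0.0000 1.0000
    outer loop
      vertex 24.000 12.000 29.000
      vertex 3.515 20.485 29.000
      vertex 0.000 12.000 29.000
    endloop
  endfacet
  facet normal 0.0000 0.0000 1.0000
    outer loop
      vertex 24.000 12.000 29.000
      vertex 0.000 12.000 29.000
      vertex 3.515 3.515 29.000
    endloop
  endfacet
  facet normal 0.0000 0.0000 1.0000
    outer loop
      vertex 24.000 12.000 29.000
      vertex 3.515 3.515 29.000
      vertex 12.000 0.000 29.000
    endloop
  endfacet
  facet normal 0.0000 0.0000 1.0000
    outer loop
      vertex 24.000 12.000 29.000
      vertex 12.000 0.000 29.000
      vertex 20.485 3.515 29.000
    endloop
  endfacet
  facet normal 0.9239 0.3827 0.0000
    outer loop
      vertex 24.000 12.000 0.000
      vertex 20.485 20.485 0.000
      vertex 20.485 20.485 29.000
    endloop
  endfacet
  facet normal 0.9239 0.3827 0.0000
    outer loop
      vertex 24.000 12.000 0.000
      vertex 20.485 20.485 29.000
      vertex 24.000 12.000 29.000
    endloop
  endfacet
  facet normal 0.3827 0.9239 0.0000
    outer loop
      vertex 20.485 20.485 0.000
      vertex 12.000 24.000 0.000
      vertex 12.000 24.000 29.000
    endloop
  endfacet
  facet normal 0.3827 0.9239 0.0000
    outer loop
      vertex 20.485 20.485 0.000
      vertex 12.000 24.000 29.000
      vertex 20.485 20.485 29.000
    endloop
  endfacet
  facet normal -0.3827 0.9239 0.0000
    outer loop
      vertex 12.000 24.000 0.000
      vertex 3.515 20.485 0.000
      vertex 3.515 20.485 29.000
    endloop
  endfacet
  facet normal -0.3827 0.9239 0.0000
    outer loop
      vertex 12.000 24.000 0.000
      vertex 3.515 20.485 29.000
      vertex 12.000 24.000 29.000
    endloop
  endfacet
  facet normal -0.9239 0.3827 0.0000
    outer loop
      vertex 3.515 20.485 0.000
      vertex 0.000 12.000 0.000
      vertex 0.000 12.000 29.000
    endloop
  endfacet
  facet normal -0.9239 0.3827 0.0000
    outer loop
      vertex 3.515 20.485 0.000
      vertex 0.000 12.000 29.000
      vertex 3.515 20.485 29.000
    endloop
  endfacet
  facet normal -0.9239 -0.3827 0.0000
    outer loop
      vertex 0.000 12.000 0.000
      vertex 3.515 3.515 0.000
      vertex 3.515 3.515 29.000
    endloop
  endfacet
  facet normal -0.9239 -0.3827 0.0000
    outer loop
      vertex 0.000 12.000 0.000
      vertex 3.515 3.515 29.000
      vertex 0.000 12.000 29.000
    endloop
  endfacet
  facet normal -0.3827 -0.9239 0.0000
    outer loop
      vertex 3.515 3.515 0.000
      vertex 12.000 0.000 0.000
      vertex 12.000 0.000 29.000
    endloop
  endfacet
  facet normal -0.3827 -0.9239 0.0000
    outer loop
      vertex 3.515 3.515 0.000
      vertex 12.000 0.000 29.000
      vertex 3.515 3.515 29.000
    endloop
  endfacet
  facet normal 0.3827 -0.9239 0.0000
    outer loop
      vertex 12.000 0.000 0.000
      vertex 20.485 3.515 0.000
      vertex 20.485 3.515 29.000
    endloop
  endfacet
  facet normal 0.3827 -0.9239 0.0000
    outer loop
      vertex 12.000 0.000 0.000
      vertex 20.485 3.515 29.000
      vertex 12.000 0.000 29.000
    endloop
  endfacet
  facet normal 0.9239 -0.3827 0.0000
    outer loop
      vertex 20.485 3.515 0.000
      vertex 24.000 12.000 0.000
      vertex 24.000 12.000 29.000
    endloop
  endfacet
  facet normal 0.9239 -0.3827 0.0000
    outer loop
      vertex 20.485 3.515 0.000
      vertex 24.000 12.000 29.000
      vertex 20.485 3.515 29.000
    endloop
  endfacet
endsolid part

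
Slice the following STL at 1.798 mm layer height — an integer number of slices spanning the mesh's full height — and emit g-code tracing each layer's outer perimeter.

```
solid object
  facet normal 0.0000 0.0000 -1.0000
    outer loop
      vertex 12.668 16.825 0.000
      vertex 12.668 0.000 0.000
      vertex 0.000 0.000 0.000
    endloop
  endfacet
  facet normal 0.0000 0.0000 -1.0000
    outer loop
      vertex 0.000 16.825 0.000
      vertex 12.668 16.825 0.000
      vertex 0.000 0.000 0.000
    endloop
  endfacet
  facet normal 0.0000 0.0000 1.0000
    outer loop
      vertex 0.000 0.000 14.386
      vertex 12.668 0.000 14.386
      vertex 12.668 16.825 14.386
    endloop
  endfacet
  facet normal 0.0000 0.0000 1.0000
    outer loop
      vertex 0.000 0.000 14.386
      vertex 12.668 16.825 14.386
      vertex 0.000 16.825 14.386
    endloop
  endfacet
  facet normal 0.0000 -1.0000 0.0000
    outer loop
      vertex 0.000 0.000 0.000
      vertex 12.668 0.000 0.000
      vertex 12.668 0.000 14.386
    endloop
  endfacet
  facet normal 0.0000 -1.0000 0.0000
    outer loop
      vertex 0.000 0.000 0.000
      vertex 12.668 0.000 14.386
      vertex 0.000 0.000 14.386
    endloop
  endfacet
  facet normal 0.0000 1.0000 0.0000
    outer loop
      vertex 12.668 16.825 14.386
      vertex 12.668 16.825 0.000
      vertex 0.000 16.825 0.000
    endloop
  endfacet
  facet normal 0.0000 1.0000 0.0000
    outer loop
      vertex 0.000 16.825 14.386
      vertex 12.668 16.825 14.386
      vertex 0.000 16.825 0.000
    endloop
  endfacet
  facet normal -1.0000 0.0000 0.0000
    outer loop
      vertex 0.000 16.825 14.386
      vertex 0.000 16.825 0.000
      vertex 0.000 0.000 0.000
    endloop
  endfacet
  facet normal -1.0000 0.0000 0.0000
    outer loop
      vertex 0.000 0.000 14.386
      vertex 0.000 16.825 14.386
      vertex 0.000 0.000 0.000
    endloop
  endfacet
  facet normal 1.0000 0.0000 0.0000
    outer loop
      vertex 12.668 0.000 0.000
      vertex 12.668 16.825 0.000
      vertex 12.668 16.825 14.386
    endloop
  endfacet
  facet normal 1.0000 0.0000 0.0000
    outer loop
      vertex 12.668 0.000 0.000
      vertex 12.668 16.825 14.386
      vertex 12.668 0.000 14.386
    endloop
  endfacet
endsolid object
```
; perimeter-only toolpath
G21 ; units = mm
G90 ; absolute positioning
G28 ; home
; layer 1
G0 Z1.798
G0 X0.000 Y0.000
G1 X12.668 Y0.000
G1 X12.668 Y16.825
G1 X0.000 Y16.825
G1 X0.000 Y0.000
; layer 2
G0 Z3.596
G0 X0.000 Y0.000
G1 X12.668 Y0.000
G1 X12.668 Y16.825
G1 X0.000 Y16.825
G1 X0.000 Y0.000
; layer 3
G0 Z5.395
G0 X0.000 Y0.000
G1 X12.668 Y0.000
G1 X12.668 Y16.825
G1 X0.000 Y16.825
G1 X0.000 Y0.000
; layer 4
G0 Z7.193
G0 X0.000 Y0.000
G1 X12.668 Y0.000
G1 X12.668 Y16.825
G1 X0.000 Y16.825
G1 X0.000 Y0.000
; layer 5
G0 Z8.991
G0 X0.000 Y0.000
G1 X12.668 Y0.000
G1 X12.668 Y16.825
G1 X0.000 Y16.825
G1 X0.000 Y0.000
; layer 6
G0 Z10.790
G0 X0.000 Y0.000
G1 X12.668 Y0.000
G1 X12.668 Y16.825
G1 X0.000 Y16.825
G1 X0.000 Y0.000
; layer 7
G0 Z12.588
G0 X0.000 Y0.000
G1 X12.668 Y0.000
G1 X12.668 Y16.825
G1 X0.000 Y16.825
G1 X0.000 Y0.000
; layer 8
G0 Z14.386
G0 X0.000 Y0.000
G1 X12.668 Y0.000
G1 X12.668 Y16.825
G1 X0.000 Y16.825
G1 X0.000 Y0.000
M2 ; end

The solid is a rectangular box, roughly 12.7 × 16.8 mm footprint and 14.4 mm tall. Slicing at Δz = 1.798 mm — 8 equal slices spanning the solid's height, so layer i sits at z = i·h/8 — gives 8 non-empty perimeters. Each is a 4-segment closed polygon; G0 lifts to the layer z and rapids to the start vertex, then G1 traces the edges.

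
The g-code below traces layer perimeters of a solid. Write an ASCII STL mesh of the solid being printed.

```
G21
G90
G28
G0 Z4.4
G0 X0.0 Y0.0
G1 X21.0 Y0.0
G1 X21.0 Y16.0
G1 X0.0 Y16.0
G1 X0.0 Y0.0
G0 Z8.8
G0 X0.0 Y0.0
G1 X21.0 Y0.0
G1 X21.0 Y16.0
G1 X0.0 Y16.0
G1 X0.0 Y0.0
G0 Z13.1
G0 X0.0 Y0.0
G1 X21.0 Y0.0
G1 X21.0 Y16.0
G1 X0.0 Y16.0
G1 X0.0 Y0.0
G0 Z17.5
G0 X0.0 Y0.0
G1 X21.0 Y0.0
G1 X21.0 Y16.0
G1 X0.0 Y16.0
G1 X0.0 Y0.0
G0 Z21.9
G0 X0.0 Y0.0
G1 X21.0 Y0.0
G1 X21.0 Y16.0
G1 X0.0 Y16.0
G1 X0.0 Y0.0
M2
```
solid part
  facet normal 0.0000 0.0000 -1.0000
    outer loop
      vertex 21.0 16.0 0.0
      vertex 21.0 0.0 0.0
      vertex 0.0 0.0 0.0
    endloop
  endfacet
  facet normal 0.0000 0.0000 -1.0000
    outer loop
      vertex 0.0 16.0 0.0
      vertex 21.0 16.0 0.0
      vertex 0.0 0.0 0.0
    endloop
  endfacet
  facet normal 0.0000 0.0000 1.0000
    outer loop
      vertex 0.0 0.0 21.9
      vertex 21.0 0.0 21.9
      vertex 21.0 16.0 21.9
    endloop
  endfacet
  facet normal 0.0000 0.0000 1.0000
    outer loop
      vertex 0.0 0.0 21.9
      vertex 21.0 16.0 21.9
      vertex 0.0 16.0 21.9
    endloop
  endfacet
  facet normal 0.0000 -1.0000 0.0000
    outer loop
      vertex 0.0 0.0 0.0
      vertex 21.0 0.0 0.0
      vertex 21.0 0.0 21.9
    endloop
  endfacet
  facet normal 0.0000 -1.0000 0.0000
    outer loop
      vertex 0.0 0.0 0.0
      vertex 21.0 0.0 21.9
      vertex 0.0 0.0 21.9
    endloop
  endfacet
  facet normal 0.0000 1.0000 0.0000
    outer loop
      vertex 21.0 16.0 21.9
      vertex 21.0 16.0 0.0
      vertex 0.0 16.0 0.0
    endloop
  endfacet
  facet normal 0.0000 1.0000 0.0000
    outer loop
      vertex 0.0 16.0 21.9
      vertex 21.0 16.0 21.9
      vertex 0.0 16.0 0.0
    endloop
  endfacet
  facet normal -1.0000 0.0000 0.0000
    outer loop
      vertex 0.0 16.0 21.9
      vertex 0.0 16.0 0.0
      vertex 0.0 0.0 0.0
    endloop
  endfacet
  facet normal -1.0000 0.0000 0.0000
    outer loop
      vertex 0.0 0.0 21.9
      vertex 0.0 16.0 21.9
      vertex 0.0 0.0 0.0
    endloop
  endfacet
  facet normal 1.0000 0.0000 0.0000
    outer loop
      vertex 21.0 0.0 0.0
      vertex 21.0 16.0 0.0
      vertex 21.0 16.0 21.9
    endloop
  endfacet
  facet normal 1.0000 0.0000 0.0000
    outer loop
      vertex 21.0 0.0 0.0
      vertex 21.0 16.0 21.9
      vertex 21.0 0.0 21.9
    endloop
  endfacet
endsolid part

The G0 Z moves step by Δz≈4.4 mm. Every layer's G1 loop is the same polygon, so the solid is a straight extrusion of it from z=0 to z≈21.9. Closing with flat bottom and top caps and triangulating gives 12 facets — a rectangular box, roughly 21 × 16 mm footprint and 21.9 mm tall.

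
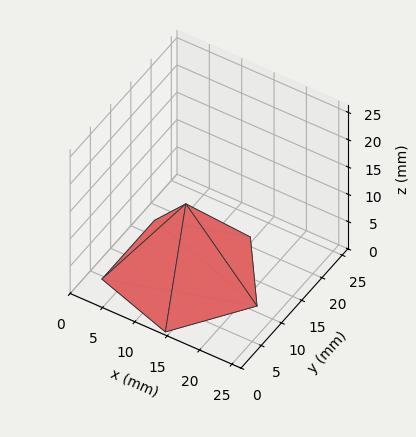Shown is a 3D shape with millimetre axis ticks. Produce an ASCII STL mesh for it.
Reading the render: the shape is a regular 5-sided pyramid, base circumscribed radius ≈ 11 mm, apex at z ≈ 13 mm (dimensions read to the nearest mm from the axis ticks). For the STL, each face is triangulated and given an outward normal.

solid part
  facet normal 0.0000 0.0000 -1.0000
    outer loop
      vertex 2.1 17.5 0.0
      vertex 14.4 21.5 0.0
      vertex 22.0 11.0 0.0
    endloop
  endfacet
  facet normal 0.0000 0.0000 -1.0000
    outer loop
      vertex 2.1 4.5 0.0
      vertex 2.1 17.5 0.0
      vertex 22.0 11.0 0.0
    endloop
  endfacet
  facet normal 0.0000 0.0000 -1.0000
    outer loop
      vertex 14.4 0.5 0.0
      vertex 2.1 4.5 0.0
      vertex 22.0 11.0 0.0
    endloop
  endfacet
  facet normal 0.6682 0.4836 0.5654
    outer loop
      vertex 22.0 11.0 0.0
      vertex 14.4 21.5 0.0
      vertex 11.0 11.0 13.0
    endloop
  endfacet
  facet normal -0.2549 0.7837 0.5664
    outer loop
      vertex 14.4 21.5 0.0
      vertex 2.1 17.5 0.0
      vertex 11.0 11.0 13.0
    endloop
  endfacet
  facet normal -0.8252 0.0000 0.5649
    outer loop
      vertex 2.1 17.5 0.0
      vertex 2.1 4.5 0.0
      vertex 11.0 11.0 13.0
    endloop
  endfacet
  facet normal -0.2549 -0.7837 0.5664
    outer loop
      vertex 2.1 4.5 0.0
      vertex 14.4 0.5 0.0
      vertex 11.0 11.0 13.0
    endloop
  endfacet
  facet normal 0.6682 -0.4836 0.5654
    outer loop
      vertex 14.4 0.5 0.0
      vertex 22.0 11.0 0.0
      vertex 11.0 11.0 13.0
    endloop
  endfacet
endsolid part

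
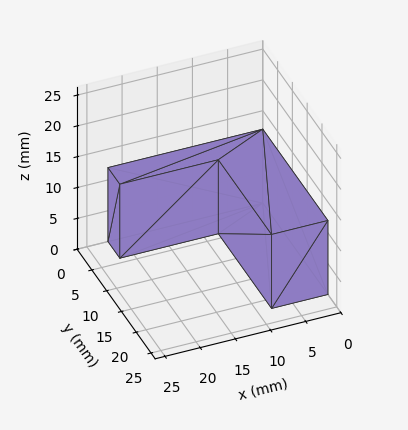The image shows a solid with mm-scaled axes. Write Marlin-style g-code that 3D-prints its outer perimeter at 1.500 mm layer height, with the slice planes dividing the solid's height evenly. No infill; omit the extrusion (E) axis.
Reading the render: the shape is an L-shaped prism: outer 22 × 22 mm, arm thicknesses ≈ 4 mm (horizontal) and 8 mm (vertical), extruded 12 mm in z (dimensions read to the nearest mm from the axis ticks). For the g-code, the solid's height is divided into equal slices at the stated Δz and each level perimeter traced with G1 moves after a G0 lift.

; perimeter-only toolpath
G21 ; units = mm
G90 ; absolute positioning
G28 ; home
; layer 1
G0 Z1.500
G0 X0.000 Y0.000
G1 X22.000 Y0.000
G1 X22.000 Y4.000
G1 X8.000 Y4.000
G1 X8.000 Y22.000
G1 X0.000 Y22.000
G1 X0.000 Y0.000
; layer 2
G0 Z3.000
G0 X0.000 Y0.000
G1 X22.000 Y0.000
G1 X22.000 Y4.000
G1 X8.000 Y4.000
G1 X8.000 Y22.000
G1 X0.000 Y22.000
G1 X0.000 Y0.000
; layer 3
G0 Z4.500
G0 X0.000 Y0.000
G1 X22.000 Y0.000
G1 X22.000 Y4.000
G1 X8.000 Y4.000
G1 X8.000 Y22.000
G1 X0.000 Y22.000
G1 X0.000 Y0.000
; layer 4
G0 Z6.000
G0 X0.000 Y0.000
G1 X22.000 Y0.000
G1 X22.000 Y4.000
G1 X8.000 Y4.000
G1 X8.000 Y22.000
G1 X0.000 Y22.000
G1 X0.000 Y0.000
; layer 5
G0 Z7.500
G0 X0.000 Y0.000
G1 X22.000 Y0.000
G1 X22.000 Y4.000
G1 X8.000 Y4.000
G1 X8.000 Y22.000
G1 X0.000 Y22.000
G1 X0.000 Y0.000
; layer 6
G0 Z9.000
G0 X0.000 Y0.000
G1 X22.000 Y0.000
G1 X22.000 Y4.000
G1 X8.000 Y4.000
G1 X8.000 Y22.000
G1 X0.000 Y22.000
G1 X0.000 Y0.000
; layer 7
G0 Z10.500
G0 X0.000 Y0.000
G1 X22.000 Y0.000
G1 X22.000 Y4.000
G1 X8.000 Y4.000
G1 X8.000 Y22.000
G1 X0.000 Y22.000
G1 X0.000 Y0.000
; layer 8
G0 Z12.000
G0 X0.000 Y0.000
G1 X22.000 Y0.000
G1 X22.000 Y4.000
G1 X8.000 Y4.000
G1 X8.000 Y22.000
G1 X0.000 Y22.000
G1 X0.000 Y0.000
M2 ; end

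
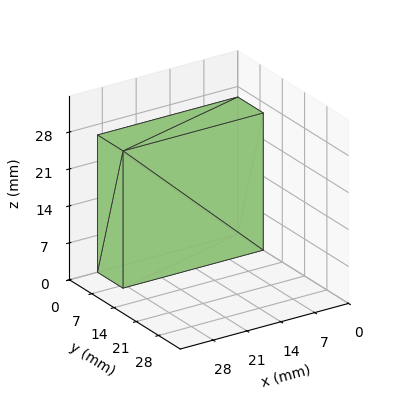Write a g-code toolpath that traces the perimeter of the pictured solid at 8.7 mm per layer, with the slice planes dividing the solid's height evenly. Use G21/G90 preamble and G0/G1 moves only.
Reading the render: the shape is a rectangular box, roughly 29 × 8 mm footprint and 26 mm tall (dimensions read to the nearest mm from the axis ticks). For the g-code, the solid's height is divided into equal slices at the stated Δz and each level perimeter traced with G1 moves after a G0 lift.

; perimeter-only toolpath
G21 ; units = mm
G90 ; absolute positioning
G28 ; home
; layer 1
G0 Z8.7
G0 X0.0 Y0.0
G1 X29.0 Y0.0
G1 X29.0 Y8.0
G1 X0.0 Y8.0
G1 X0.0 Y0.0
; layer 2
G0 Z17.3
G0 X0.0 Y0.0
G1 X29.0 Y0.0
G1 X29.0 Y8.0
G1 X0.0 Y8.0
G1 X0.0 Y0.0
; layer 3
G0 Z26.0
G0 X0.0 Y0.0
G1 X29.0 Y0.0
G1 X29.0 Y8.0
G1 X0.0 Y8.0
G1 X0.0 Y0.0
M2 ; end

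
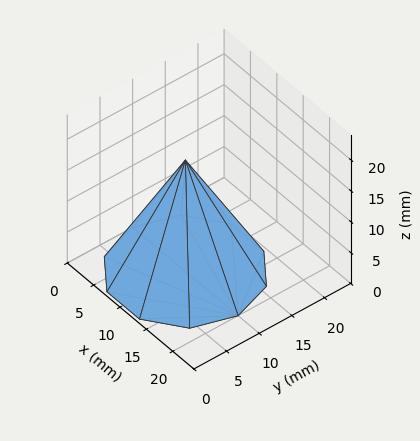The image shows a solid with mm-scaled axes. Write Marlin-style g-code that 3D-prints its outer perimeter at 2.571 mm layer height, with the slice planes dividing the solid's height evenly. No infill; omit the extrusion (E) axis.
Reading the render: the shape is a regular 10-sided pyramid, base circumscribed radius ≈ 10 mm, apex at z ≈ 18 mm (dimensions read to the nearest mm from the axis ticks). For the g-code, the solid's height is divided into equal slices at the stated Δz and each level perimeter traced with G1 moves after a G0 lift.

; perimeter-only toolpath
G21 ; units = mm
G90 ; absolute positioning
G28 ; home
; layer 1
G0 Z2.571
G0 X18.571 Y10.000
G1 X16.934 Y15.038
G1 X12.649 Y18.152
G1 X7.351 Y18.152
G1 X3.066 Y15.038
G1 X1.429 Y10.000
G1 X3.066 Y4.962
G1 X7.351 Y1.848
G1 X12.649 Y1.848
G1 X16.934 Y4.962
G1 X18.571 Y10.000
; layer 2
G0 Z5.143
G0 X17.143 Y10.000
G1 X15.779 Y14.199
G1 X12.207 Y16.794
G1 X7.793 Y16.794
G1 X4.221 Y14.199
G1 X2.857 Y10.000
G1 X4.221 Y5.801
G1 X7.793 Y3.206
G1 X12.207 Y3.206
G1 X15.779 Y5.801
G1 X17.143 Y10.000
; layer 3
G0 Z7.714
G0 X15.714 Y10.000
G1 X14.623 Y13.359
G1 X11.766 Y15.435
G1 X8.234 Y15.435
G1 X5.377 Y13.359
G1 X4.286 Y10.000
G1 X5.377 Y6.641
G1 X8.234 Y4.565
G1 X11.766 Y4.565
G1 X14.623 Y6.641
G1 X15.714 Y10.000
; layer 4
G0 Z10.286
G0 X14.286 Y10.000
G1 X13.467 Y12.519
G1 X11.324 Y14.076
G1 X8.676 Y14.076
G1 X6.533 Y12.519
G1 X5.714 Y10.000
G1 X6.533 Y7.481
G1 X8.676 Y5.924
G1 X11.324 Y5.924
G1 X13.467 Y7.481
G1 X14.286 Y10.000
; layer 5
G0 Z12.857
G0 X12.857 Y10.000
G1 X12.311 Y11.679
G1 X10.883 Y12.717
G1 X9.117 Y12.717
G1 X7.689 Y11.679
G1 X7.143 Y10.000
G1 X7.689 Y8.321
G1 X9.117 Y7.283
G1 X10.883 Y7.283
G1 X12.311 Y8.321
G1 X12.857 Y10.000
; layer 6
G0 Z15.429
G0 X11.429 Y10.000
G1 X11.156 Y10.840
G1 X10.441 Y11.359
G1 X9.559 Y11.359
G1 X8.844 Y10.840
G1 X8.571 Y10.000
G1 X8.844 Y9.160
G1 X9.559 Y8.641
G1 X10.441 Y8.641
G1 X11.156 Y9.160
G1 X11.429 Y10.000
M2 ; end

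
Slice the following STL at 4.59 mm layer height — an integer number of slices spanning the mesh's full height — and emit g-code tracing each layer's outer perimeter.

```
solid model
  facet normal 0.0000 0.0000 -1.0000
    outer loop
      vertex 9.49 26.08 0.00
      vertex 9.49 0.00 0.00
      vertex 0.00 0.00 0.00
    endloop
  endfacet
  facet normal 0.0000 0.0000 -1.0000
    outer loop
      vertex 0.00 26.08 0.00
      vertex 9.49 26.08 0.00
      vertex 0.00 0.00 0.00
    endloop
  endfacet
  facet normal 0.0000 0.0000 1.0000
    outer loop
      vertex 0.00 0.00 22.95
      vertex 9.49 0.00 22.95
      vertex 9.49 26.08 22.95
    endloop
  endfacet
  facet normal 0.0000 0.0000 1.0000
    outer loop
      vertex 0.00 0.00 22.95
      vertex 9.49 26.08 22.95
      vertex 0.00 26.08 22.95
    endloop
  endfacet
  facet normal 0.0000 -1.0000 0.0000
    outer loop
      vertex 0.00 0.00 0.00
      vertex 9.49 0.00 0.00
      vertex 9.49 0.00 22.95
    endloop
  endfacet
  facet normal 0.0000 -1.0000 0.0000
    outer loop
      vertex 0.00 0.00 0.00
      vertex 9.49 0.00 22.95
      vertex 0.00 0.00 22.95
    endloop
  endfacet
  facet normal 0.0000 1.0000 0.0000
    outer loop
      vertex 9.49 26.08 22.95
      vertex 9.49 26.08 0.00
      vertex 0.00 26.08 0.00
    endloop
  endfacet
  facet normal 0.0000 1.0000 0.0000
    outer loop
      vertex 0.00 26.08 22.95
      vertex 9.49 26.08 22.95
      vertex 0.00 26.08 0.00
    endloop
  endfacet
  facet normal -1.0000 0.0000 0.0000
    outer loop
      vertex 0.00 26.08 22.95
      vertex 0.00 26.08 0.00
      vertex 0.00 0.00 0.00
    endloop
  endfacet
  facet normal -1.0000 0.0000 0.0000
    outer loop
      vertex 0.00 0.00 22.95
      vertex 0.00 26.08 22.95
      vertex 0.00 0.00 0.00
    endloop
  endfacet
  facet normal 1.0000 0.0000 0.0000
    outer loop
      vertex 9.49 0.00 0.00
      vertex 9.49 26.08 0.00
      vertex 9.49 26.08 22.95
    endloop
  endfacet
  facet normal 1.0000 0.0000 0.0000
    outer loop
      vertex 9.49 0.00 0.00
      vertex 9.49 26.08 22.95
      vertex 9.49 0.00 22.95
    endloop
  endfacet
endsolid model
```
; perimeter-only toolpath
G21 ; units = mm
G90 ; absolute positioning
G28 ; home
; layer 1
G0 Z4.59
G0 X0.00 Y0.00
G1 X9.49 Y0.00
G1 X9.49 Y26.08
G1 X0.00 Y26.08
G1 X0.00 Y0.00
; layer 2
G0 Z9.18
G0 X0.00 Y0.00
G1 X9.49 Y0.00
G1 X9.49 Y26.08
G1 X0.00 Y26.08
G1 X0.00 Y0.00
; layer 3
G0 Z13.77
G0 X0.00 Y0.00
G1 X9.49 Y0.00
G1 X9.49 Y26.08
G1 X0.00 Y26.08
G1 X0.00 Y0.00
; layer 4
G0 Z18.36
G0 X0.00 Y0.00
G1 X9.49 Y0.00
G1 X9.49 Y26.08
G1 X0.00 Y26.08
G1 X0.00 Y0.00
; layer 5
G0 Z22.95
G0 X0.00 Y0.00
G1 X9.49 Y0.00
G1 X9.49 Y26.08
G1 X0.00 Y26.08
G1 X0.00 Y0.00
M2 ; end

The solid is a rectangular box, roughly 9.49 × 26.1 mm footprint and 22.9 mm tall. Slicing at Δz = 4.59 mm — 5 equal slices spanning the solid's height, so layer i sits at z = i·h/5 — gives 5 non-empty perimeters. Each is a 4-segment closed polygon; G0 lifts to the layer z and rapids to the start vertex, then G1 traces the edges.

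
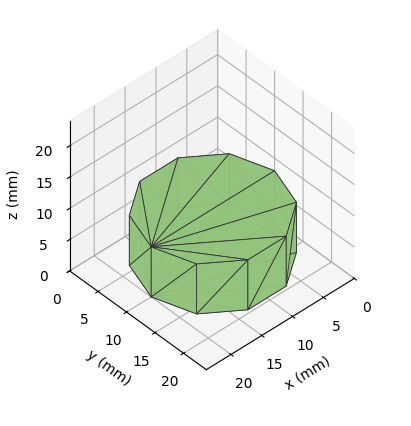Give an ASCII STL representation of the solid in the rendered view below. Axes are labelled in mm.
Reading the render: the shape is a regular 10-sided prism (a cylinder approximated with 10 flat sides), circumscribed radius ≈ 10 mm, height ≈ 8 mm (dimensions read to the nearest mm from the axis ticks). For the STL, each face is triangulated and given an outward normal.

solid part
  facet normal 0.0000 0.0000 -1.0000
    outer loop
      vertex 13.1 19.5 0.0
      vertex 18.1 15.9 0.0
      vertex 20.0 10.0 0.0
    endloop
  endfacet
  facet normal 0.0000 0.0000 -1.0000
    outer loop
      vertex 6.9 19.5 0.0
      vertex 13.1 19.5 0.0
      vertex 20.0 10.0 0.0
    endloop
  endfacet
  facet normal 0.0000 0.0000 -1.0000
    outer loop
      vertex 1.9 15.9 0.0
      vertex 6.9 19.5 0.0
      vertex 20.0 10.0 0.0
    endloop
  endfacet
  facet normal 0.0000 0.0000 -1.0000
    outer loop
      vertex 0.0 10.0 0.0
      vertex 1.9 15.9 0.0
      vertex 20.0 10.0 0.0
    endloop
  endfacet
  facet normal 0.0000 0.0000 -1.0000
    outer loop
      vertex 1.9 4.1 0.0
      vertex 0.0 10.0 0.0
      vertex 20.0 10.0 0.0
    endloop
  endfacet
  facet normal 0.0000 0.0000 -1.0000
    outer loop
      vertex 6.9 0.5 0.0
      vertex 1.9 4.1 0.0
      vertex 20.0 10.0 0.0
    endloop
  endfacet
  facet normal 0.0000 0.0000 -1.0000
    outer loop
      vertex 13.1 0.5 0.0
      vertex 6.9 0.5 0.0
      vertex 20.0 10.0 0.0
    endloop
  endfacet
  facet normal 0.0000 0.0000 -1.0000
    outer loop
      vertex 18.1 4.1 0.0
      vertex 13.1 0.5 0.0
      vertex 20.0 10.0 0.0
    endloop
  endfacet
  facet normal 0.0000 0.0000 1.0000
    outer loop
      vertex 20.0 10.0 8.0
      vertex 18.1 15.9 8.0
      vertex 13.1 19.5 8.0
    endloop
  endfacet
  facet normal 0.0000 0.0000 1.0000
    outer loop
      vertex 20.0 10.0 8.0
      vertex 13.1 19.5 8.0
      vertex 6.9 19.5 8.0
    endloop
  endfacet
  facet normal 0.0000 0.0000 1.0000
    outer loop
      vertex 20.0 10.0 8.0
      vertex 6.9 19.5 8.0
      vertex 1.9 15.9 8.0
    endloop
  endfacet
  facet normal 0.0000 0.0000 1.0000
    outer loop
      vertex 20.0 10.0 8.0
      vertex 1.9 15.9 8.0
      vertex 0.0 10.0 8.0
    endloop
  endfacet
  facet normal 0.0000 0.0000 1.0000
    outer loop
      vertex 20.0 10.0 8.0
      vertex 0.0 10.0 8.0
      vertex 1.9 4.1 8.0
    endloop
  endfacet
  facet normal 0.0000 0.0000 1.0000
    outer loop
      vertex 20.0 10.0 8.0
      vertex 1.9 4.1 8.0
      vertex 6.9 0.5 8.0
    endloop
  endfacet
  facet normal 0.0000 0.0000 1.0000
    outer loop
      vertex 20.0 10.0 8.0
      vertex 6.9 0.5 8.0
      vertex 13.1 0.5 8.0
    endloop
  endfacet
  facet normal 0.0000 0.0000 1.0000
    outer loop
      vertex 20.0 10.0 8.0
      vertex 13.1 0.5 8.0
      vertex 18.1 4.1 8.0
    endloop
  endfacet
  facet normal 0.9519 0.3065 0.0000
    outer loop
      vertex 20.0 10.0 0.0
      vertex 18.1 15.9 0.0
      vertex 18.1 15.9 8.0
    endloop
  endfacet
  facet normal 0.9519 0.3065 0.0000
    outer loop
      vertex 20.0 10.0 0.0
      vertex 18.1 15.9 8.0
      vertex 20.0 10.0 8.0
    endloop
  endfacet
  facet normal 0.5843 0.8115 0.0000
    outer loop
      vertex 18.1 15.9 0.0
      vertex 13.1 19.5 0.0
      vertex 13.1 19.5 8.0
    endloop
  endfacet
  facet normal 0.5843 0.8115 0.0000
    outer loop
      vertex 18.1 15.9 0.0
      vertex 13.1 19.5 8.0
      vertex 18.1 15.9 8.0
    endloop
  endfacet
  facet normal 0.0000 1.0000 0.0000
    outer loop
      vertex 13.1 19.5 0.0
      vertex 6.9 19.5 0.0
      vertex 6.9 19.5 8.0
    endloop
  endfacet
  facet normal 0.0000 1.0000 0.0000
    outer loop
      vertex 13.1 19.5 0.0
      vertex 6.9 19.5 8.0
      vertex 13.1 19.5 8.0
    endloop
  endfacet
  facet normal -0.5843 0.8115 0.0000
    outer loop
      vertex 6.9 19.5 0.0
      vertex 1.9 15.9 0.0
      vertex 1.9 15.9 8.0
    endloop
  endfacet
  facet normal -0.5843 0.8115 0.0000
    outer loop
      vertex 6.9 19.5 0.0
      vertex 1.9 15.9 8.0
      vertex 6.9 19.5 8.0
    endloop
  endfacet
  facet normal -0.9519 0.3065 0.0000
    outer loop
      vertex 1.9 15.9 0.0
      vertex 0.0 10.0 0.0
      vertex 0.0 10.0 8.0
    endloop
  endfacet
  facet normal -0.9519 0.3065 0.0000
    outer loop
      vertex 1.9 15.9 0.0
      vertex 0.0 10.0 8.0
      vertex 1.9 15.9 8.0
    endloop
  endfacet
  facet normal -0.9519 -0.3065 0.0000
    outer loop
      vertex 0.0 10.0 0.0
      vertex 1.9 4.1 0.0
      vertex 1.9 4.1 8.0
    endloop
  endfacet
  facet normal -0.9519 -0.3065 0.0000
    outer loop
      vertex 0.0 10.0 0.0
      vertex 1.9 4.1 8.0
      vertex 0.0 10.0 8.0
    endloop
  endfacet
  facet normal -0.5843 -0.8115 0.0000
    outer loop
      vertex 1.9 4.1 0.0
      vertex 6.9 0.5 0.0
      vertex 6.9 0.5 8.0
    endloop
  endfacet
  facet normal -0.5843 -0.8115 0.0000
    outer loop
      vertex 1.9 4.1 0.0
      vertex 6.9 0.5 8.0
      vertex 1.9 4.1 8.0
    endloop
  endfacet
  facet normal 0.0000 -1.0000 0.0000
    outer loop
      vertex 6.9 0.5 0.0
      vertex 13.1 0.5 0.0
      vertex 13.1 0.5 8.0
    endloop
  endfacet
  facet normal 0.0000 -1.0000 0.0000
    outer loop
      vertex 6.9 0.5 0.0
      vertex 13.1 0.5 8.0
      vertex 6.9 0.5 8.0
    endloop
  endfacet
  facet normal 0.5843 -0.8115 0.0000
    outer loop
      vertex 13.1 0.5 0.0
      vertex 18.1 4.1 0.0
      vertex 18.1 4.1 8.0
    endloop
  endfacet
  facet normal 0.5843 -0.8115 0.0000
    outer loop
      vertex 13.1 0.5 0.0
      vertex 18.1 4.1 8.0
      vertex 13.1 0.5 8.0
    endloop
  endfacet
  facet normal 0.9519 -0.3065 0.0000
    outer loop
      vertex 18.1 4.1 0.0
      vertex 20.0 10.0 0.0
      vertex 20.0 10.0 8.0
    endloop
  endfacet
  facet normal 0.9519 -0.3065 0.0000
    outer loop
      vertex 18.1 4.1 0.0
      vertex 20.0 10.0 8.0
      vertex 18.1 4.1 8.0
    endloop
  endfacet
endsolid part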